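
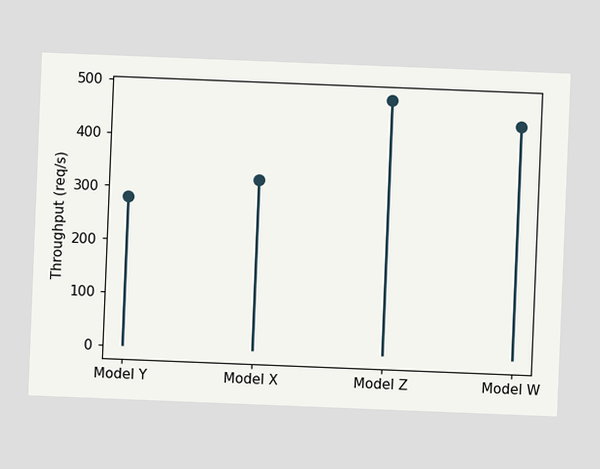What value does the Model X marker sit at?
320req/s

The chart is tilted about 2° clockwise. The Model X marker sits at 320req/s.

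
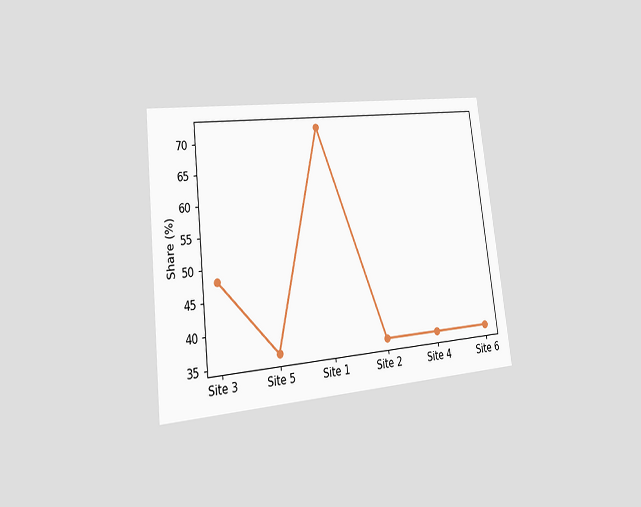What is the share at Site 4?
The chart is tilted about 7° counter-clockwise and viewed slightly from the left. At Site 4, the line is at 36%.

36%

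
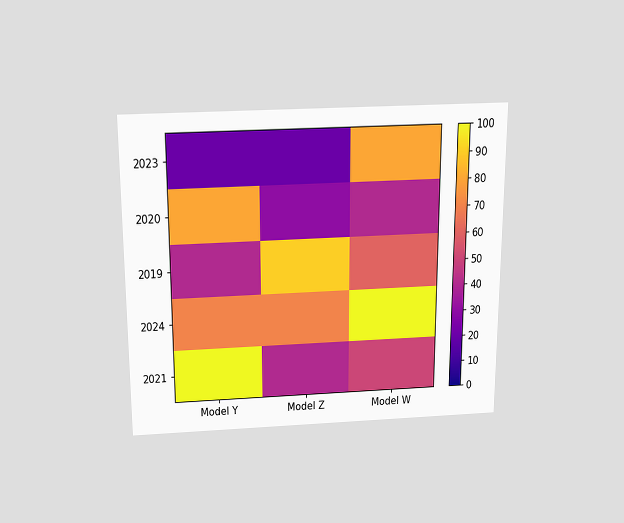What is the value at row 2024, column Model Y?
70

The chart is viewed slightly from above. Matching cell (2024, Model Y) against the colorbar gives 70.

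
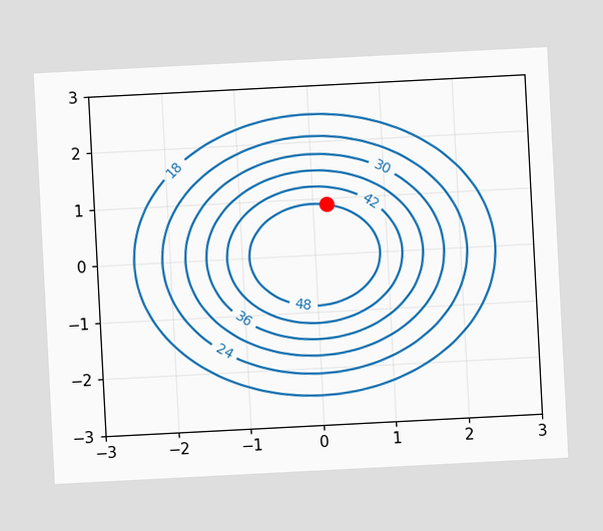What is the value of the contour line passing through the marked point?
48

The chart is tilted about 3° counter-clockwise. The marked point sits on the contour labelled 48.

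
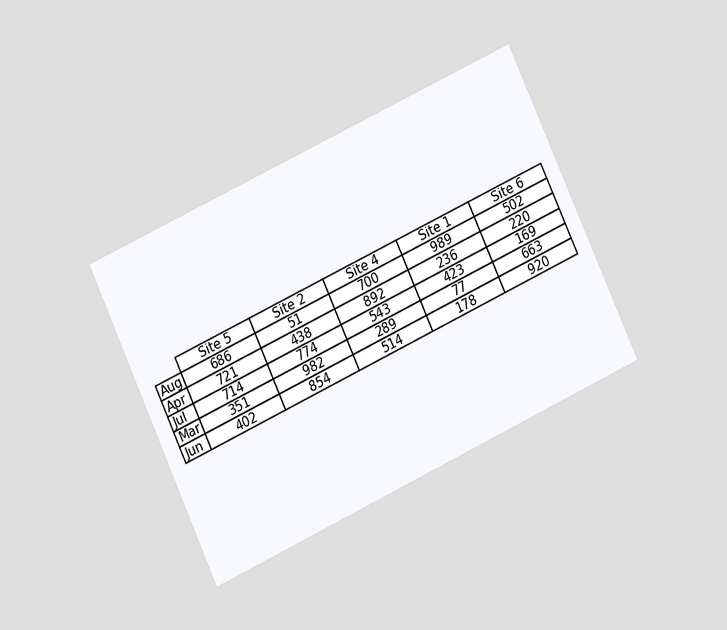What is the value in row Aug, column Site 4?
The chart is tilted about 25° counter-clockwise and viewed at a slight angle. The (Aug, Site 4) cell reads 700.

700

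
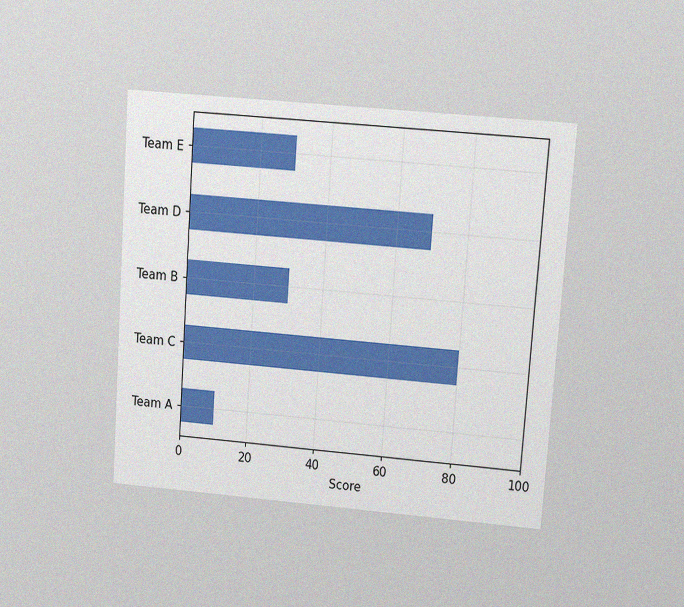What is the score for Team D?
70

The chart is tilted about 4° clockwise and viewed at a slight angle, with some photo noise. Reading along the chart's x-axis, the Team D bar reaches 70.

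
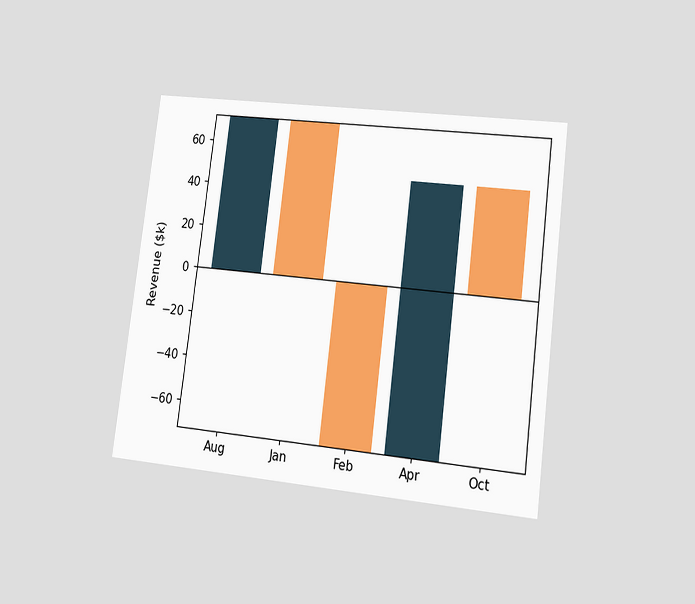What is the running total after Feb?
The chart is tilted about 7° clockwise and viewed at a slight angle. After Feb the running total reaches $-72k.

$-72k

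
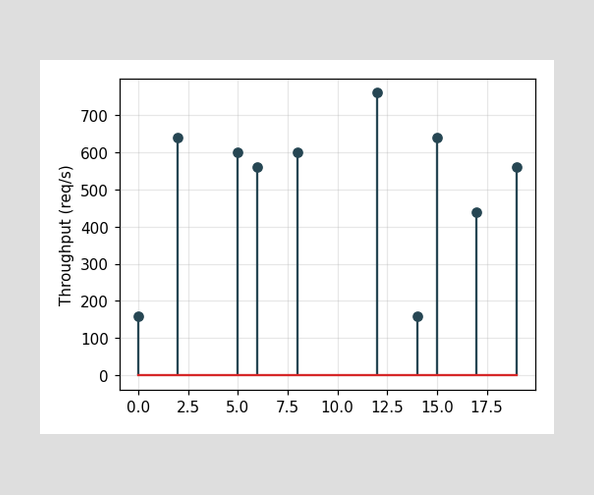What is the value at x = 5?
600req/s

The stem at x=5 reaches 600req/s.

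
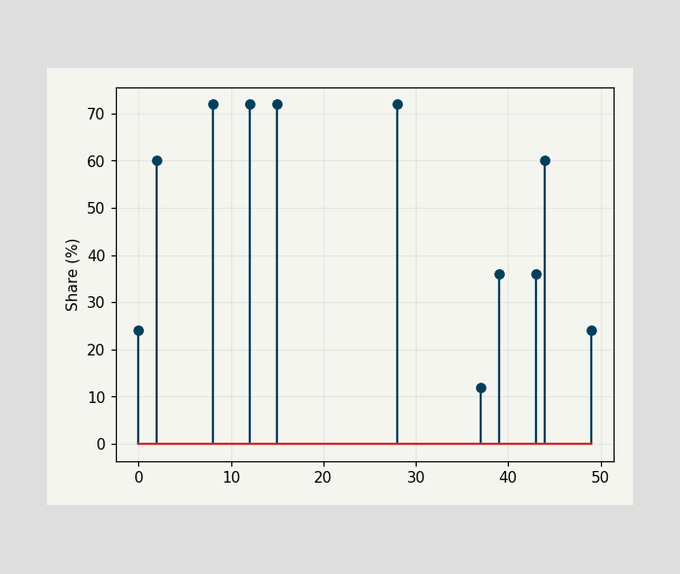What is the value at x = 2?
The stem at x=2 reaches 60%.

60%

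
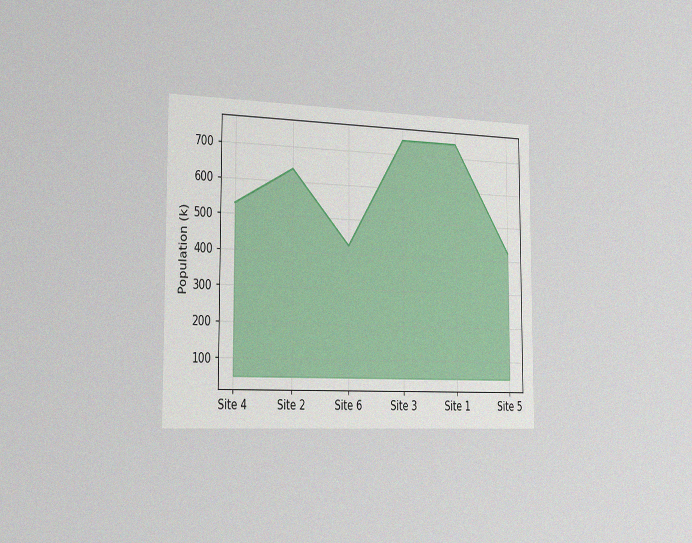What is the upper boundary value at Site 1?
The chart is viewed slightly from the left, with some photo noise. At Site 1 the upper boundary is at 742k.

742k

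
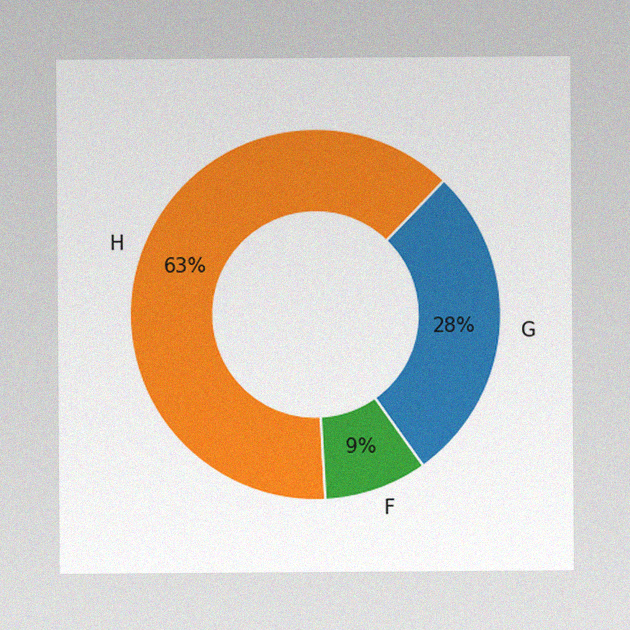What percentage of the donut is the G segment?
28%

The image has some photo noise and uneven lighting. The G segment takes up 28% of the ring.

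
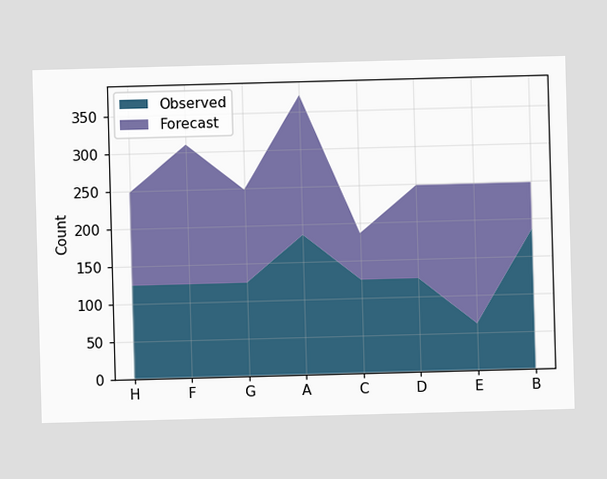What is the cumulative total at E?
The stacked total at E reaches 248.

248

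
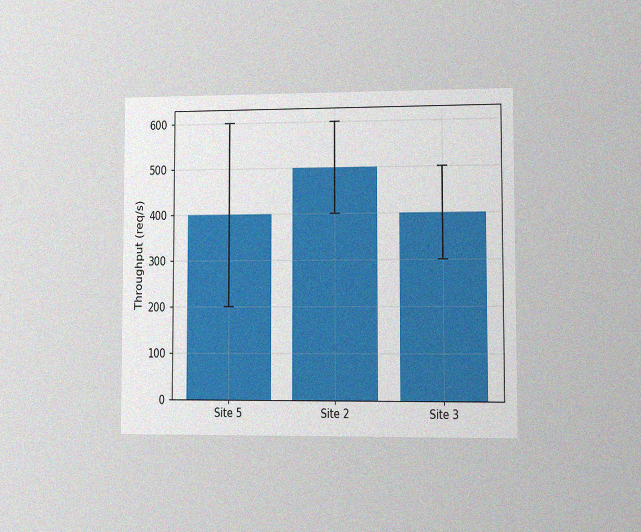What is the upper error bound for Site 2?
The chart is viewed at a slight angle, with some photo noise. The Site 2 bar's upper whisker reaches 600req/s.

600req/s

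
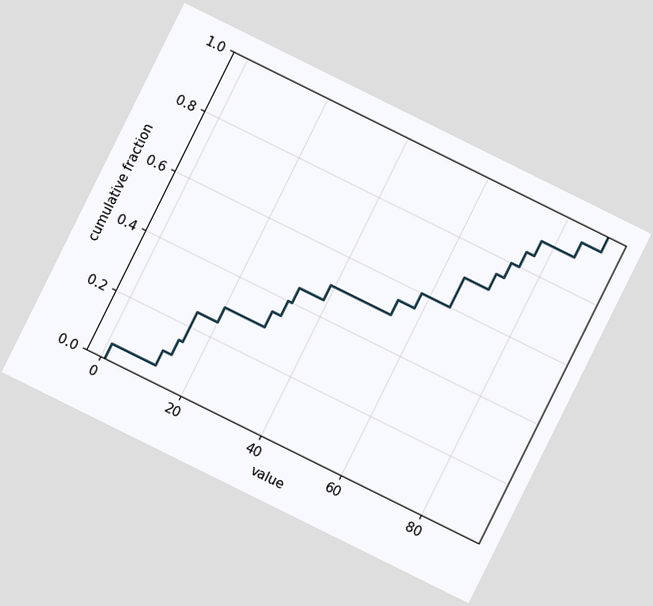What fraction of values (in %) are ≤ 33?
45%

The chart is tilted about 26° clockwise. At x=33 the ECDF step is at 45%.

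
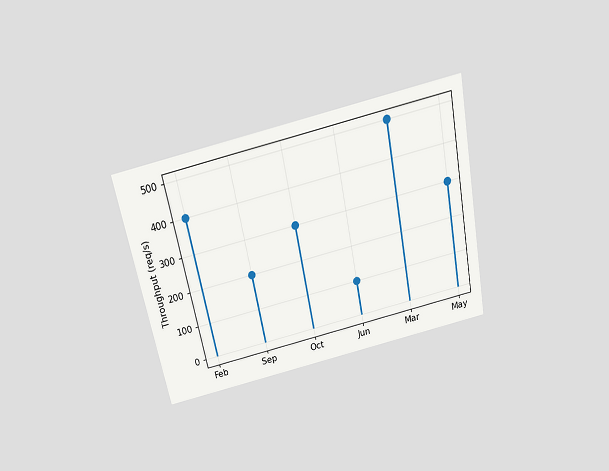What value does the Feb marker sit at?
400req/s

The chart is tilted about 11° counter-clockwise and viewed slightly from above. The Feb marker sits at 400req/s.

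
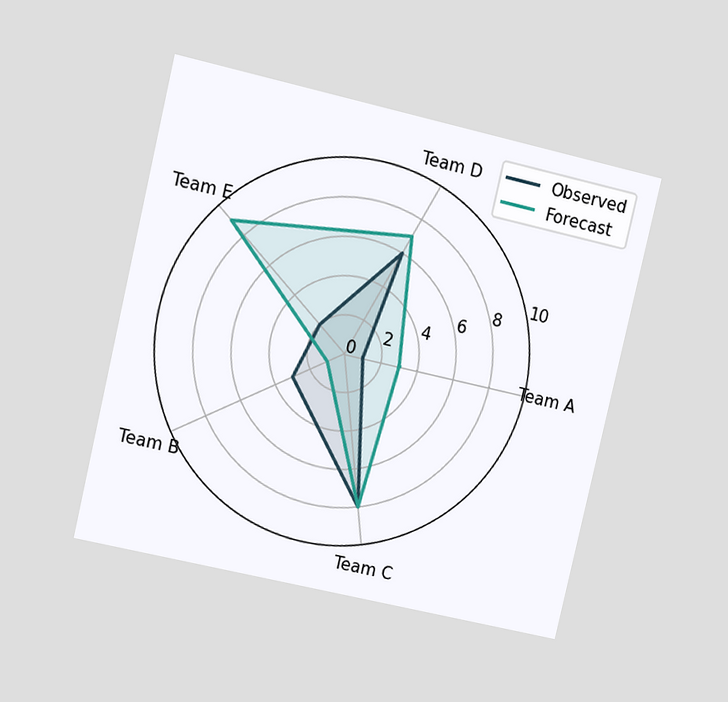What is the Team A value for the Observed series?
The chart is tilted about 13° clockwise and viewed at a slight angle. On the Team A axis, Observed reaches 1.

1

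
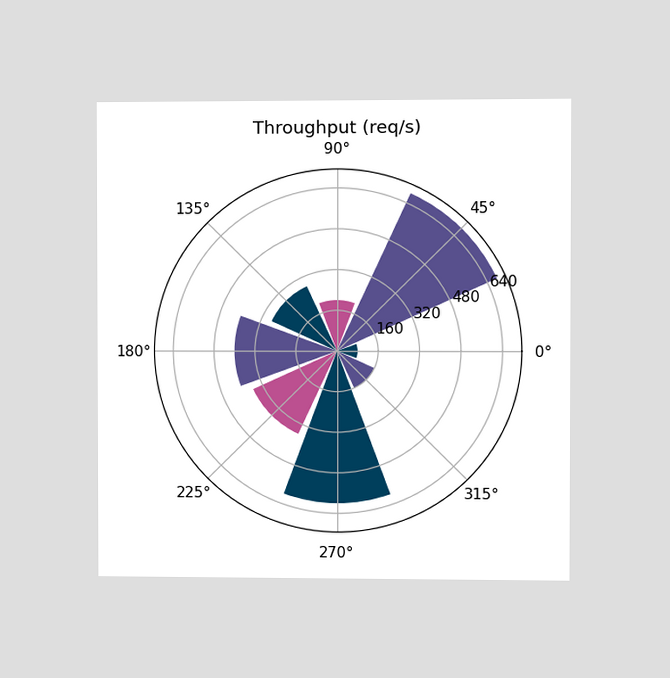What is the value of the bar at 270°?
The chart is viewed at a slight angle. The bar at 270° reaches 600req/s on the radial axis.

600req/s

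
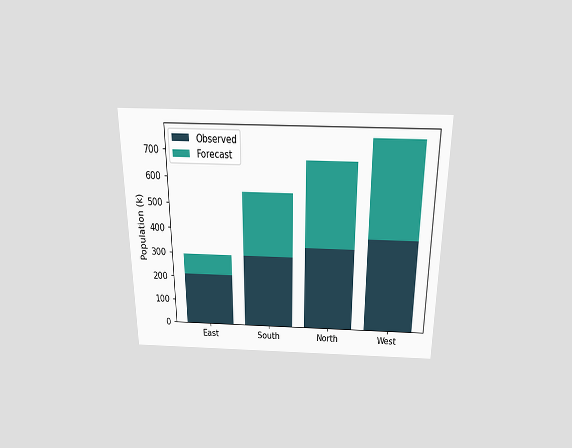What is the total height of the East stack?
The chart is viewed slightly from above. The East stack's top reaches 294k on the y-axis.

294k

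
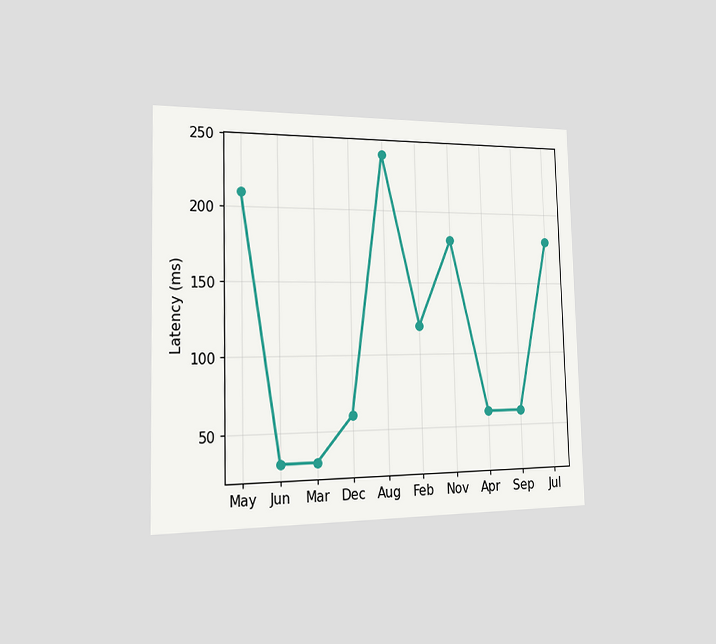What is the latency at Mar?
30ms

The chart is viewed slightly from the left. At Mar, the line is at 30ms.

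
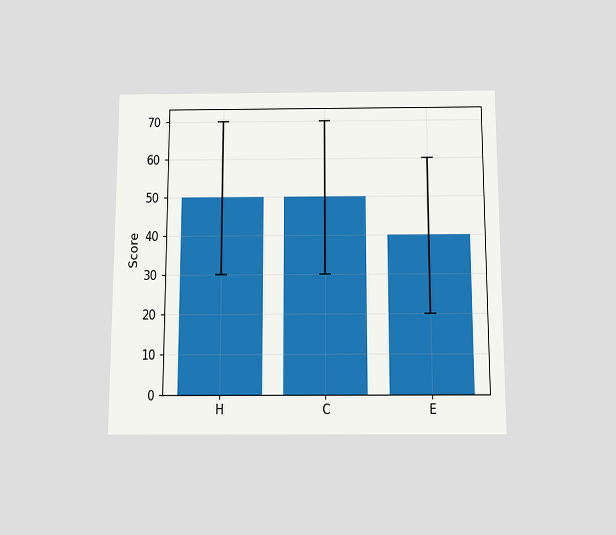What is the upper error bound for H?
70

The chart is viewed slightly from below. The H bar's upper whisker reaches 70.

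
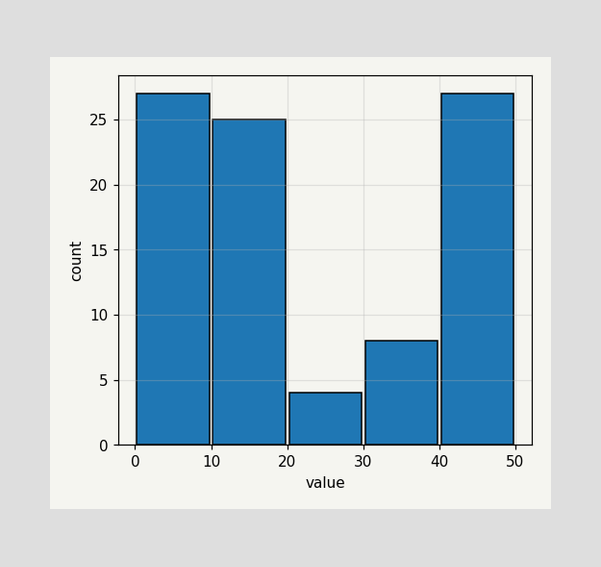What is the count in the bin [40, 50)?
27

The [40, 50) bin has height 27.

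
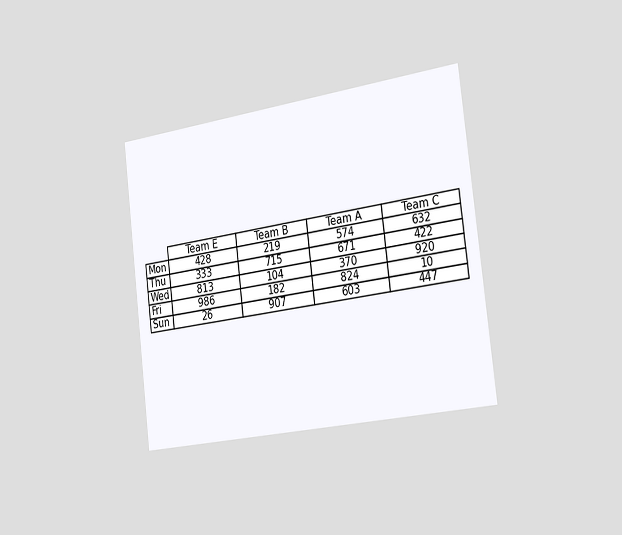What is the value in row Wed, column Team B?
The chart is tilted about 7° counter-clockwise and viewed slightly from the right. The (Wed, Team B) cell reads 104.

104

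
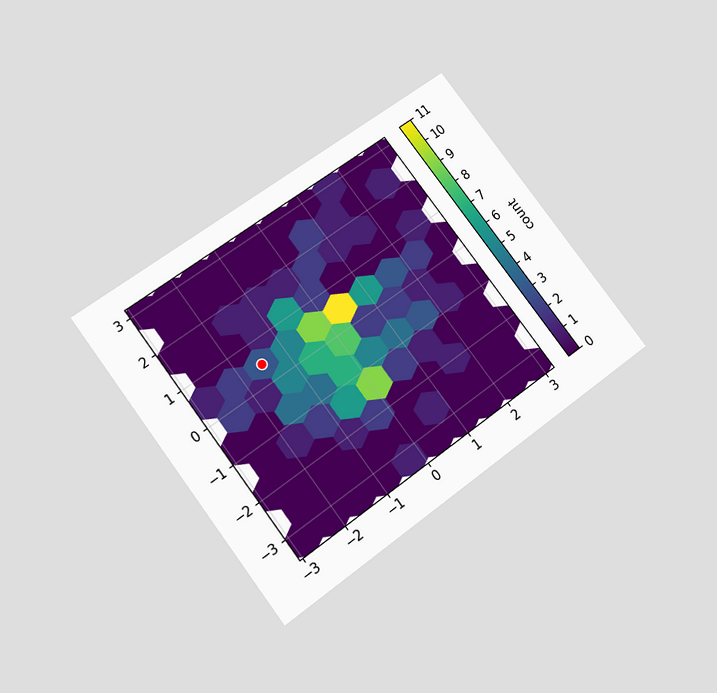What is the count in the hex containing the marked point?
3

The chart is tilted about 37° counter-clockwise and viewed slightly from below. The marked hex reads 3 on the colorbar.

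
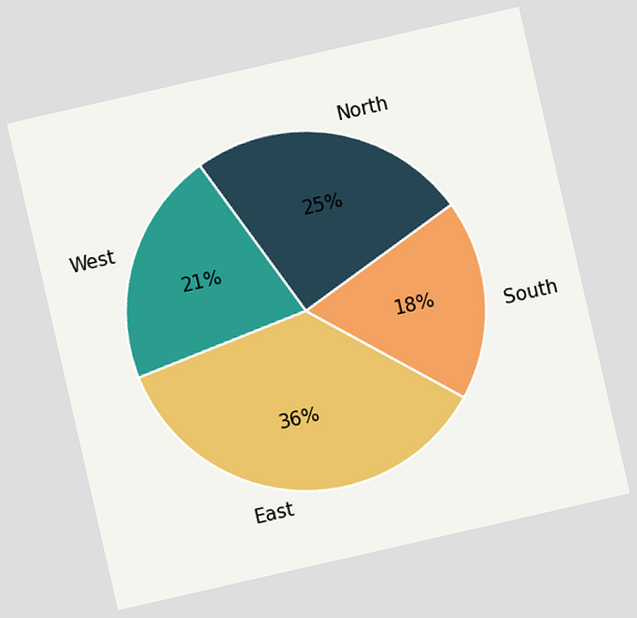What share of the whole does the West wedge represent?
The chart is tilted about 13° counter-clockwise. The West slice takes up 21% of the pie.

21%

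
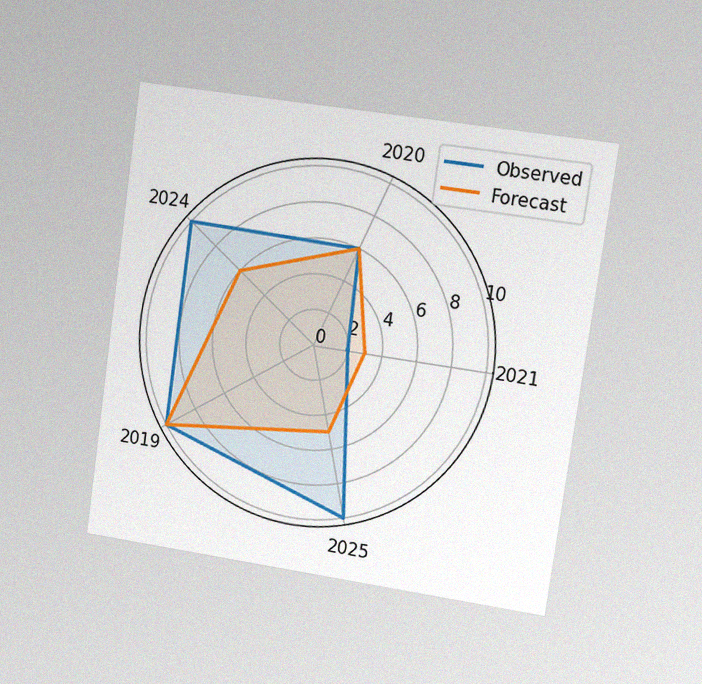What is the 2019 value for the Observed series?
10

The chart is tilted about 8° clockwise and viewed at a slight angle, with some photo noise. On the 2019 axis, Observed reaches 10.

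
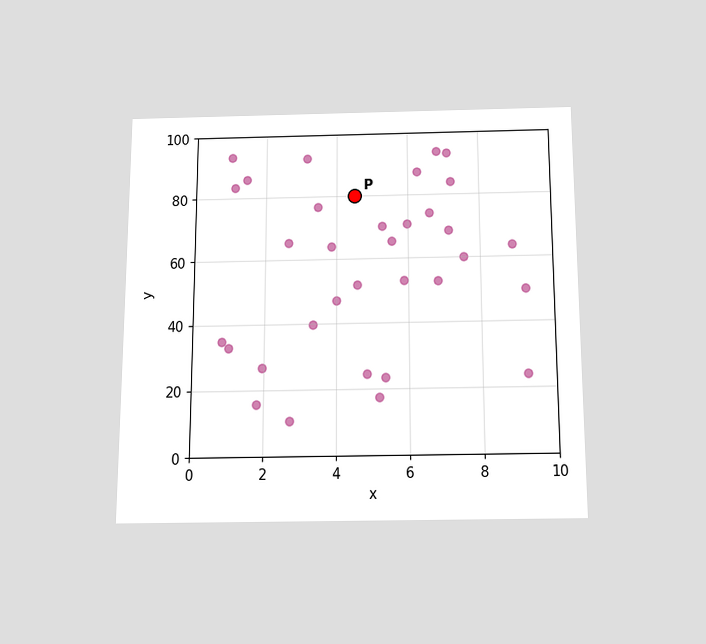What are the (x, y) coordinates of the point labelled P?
(4.5, 80)

The chart is viewed slightly from below. Following the gridlines from P to each axis, P sits at (4.5, 80).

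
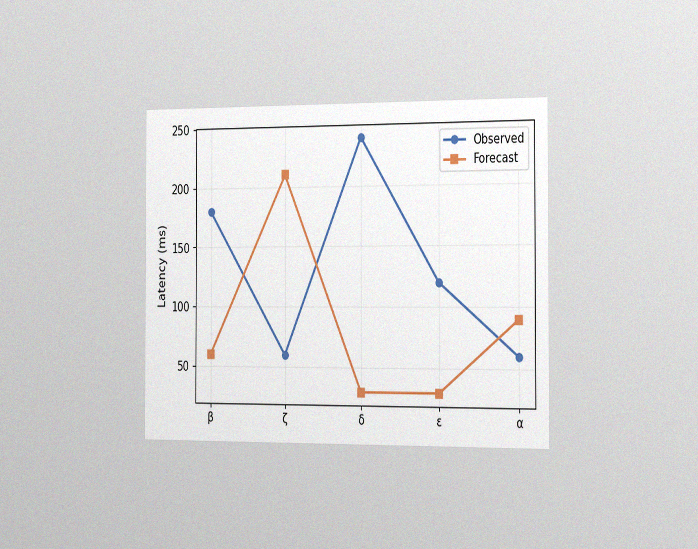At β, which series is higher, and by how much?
The chart is viewed slightly from the right, with some photo noise. At β, Observed sits above the other line by 120ms.

Observed, by 120ms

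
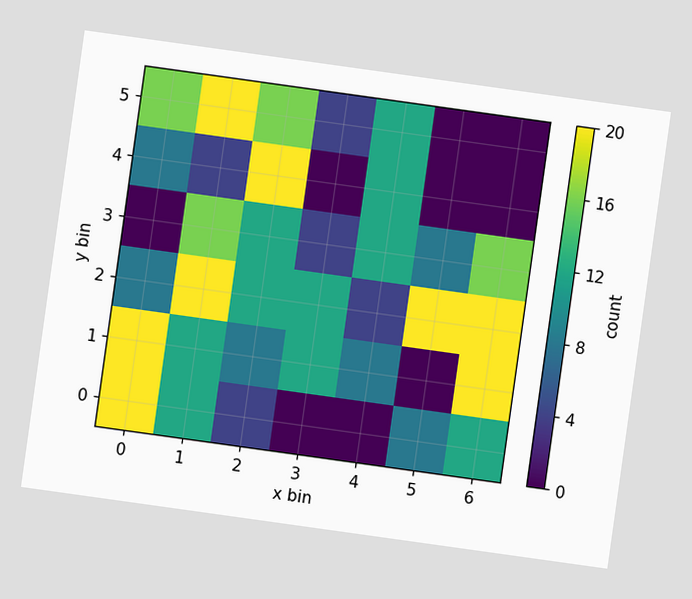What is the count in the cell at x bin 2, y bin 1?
8

The chart is tilted about 8° clockwise. Matching the cell (2, 1) against the colorbar gives 8.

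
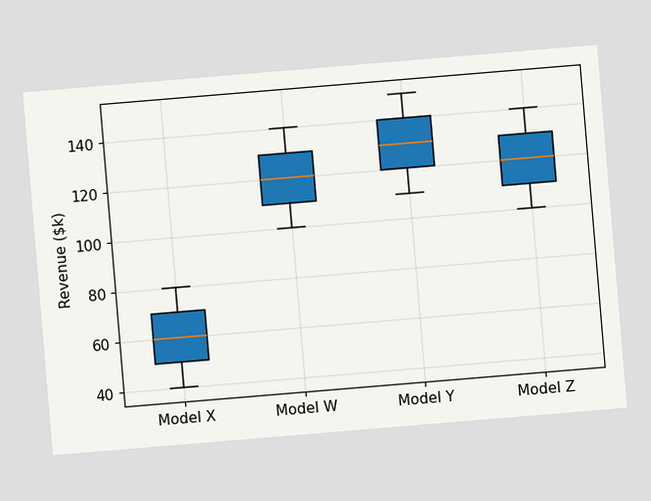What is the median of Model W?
The chart is tilted about 5° counter-clockwise. The median line in the Model W box sits at $120k.

$120k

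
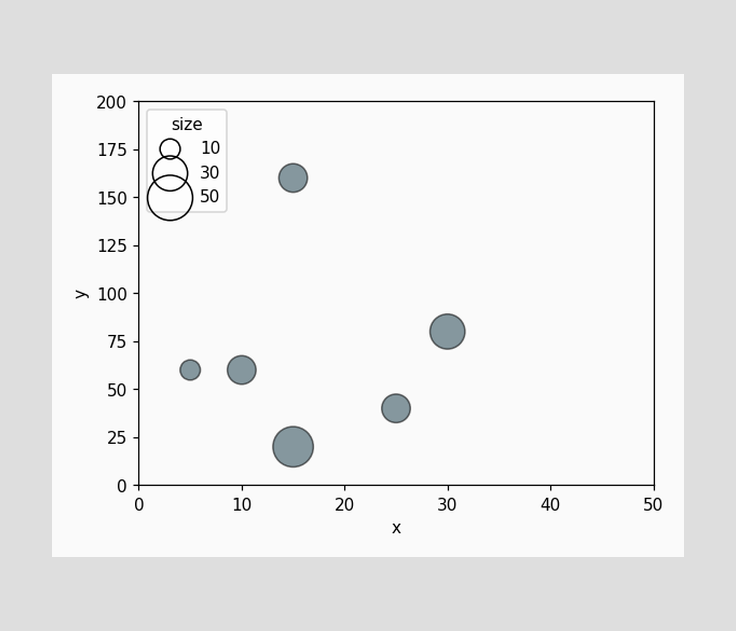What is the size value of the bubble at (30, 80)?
30

Matching the bubble at (30, 80) against the size legend gives 30.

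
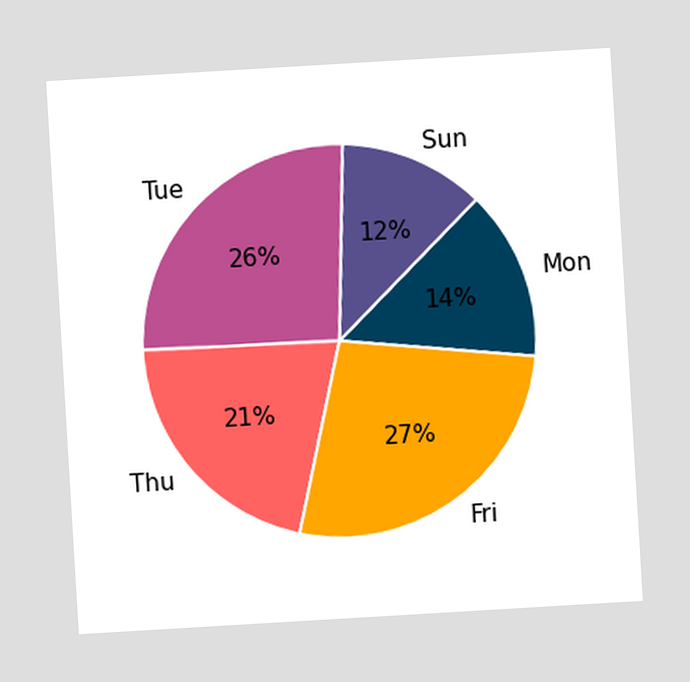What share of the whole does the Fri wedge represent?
The chart is tilted about 3° counter-clockwise. The Fri slice takes up 27% of the pie.

27%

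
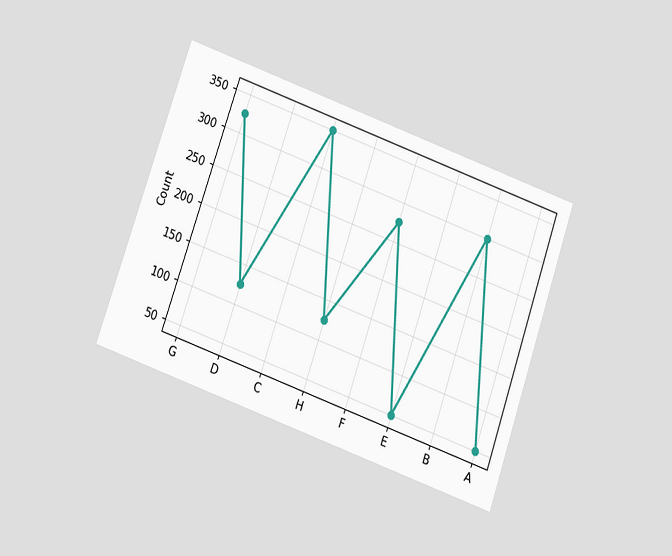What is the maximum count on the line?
The chart is tilted about 19° clockwise and viewed slightly from below. The highest point is at C, and reading across to the y-axis gives 350.

350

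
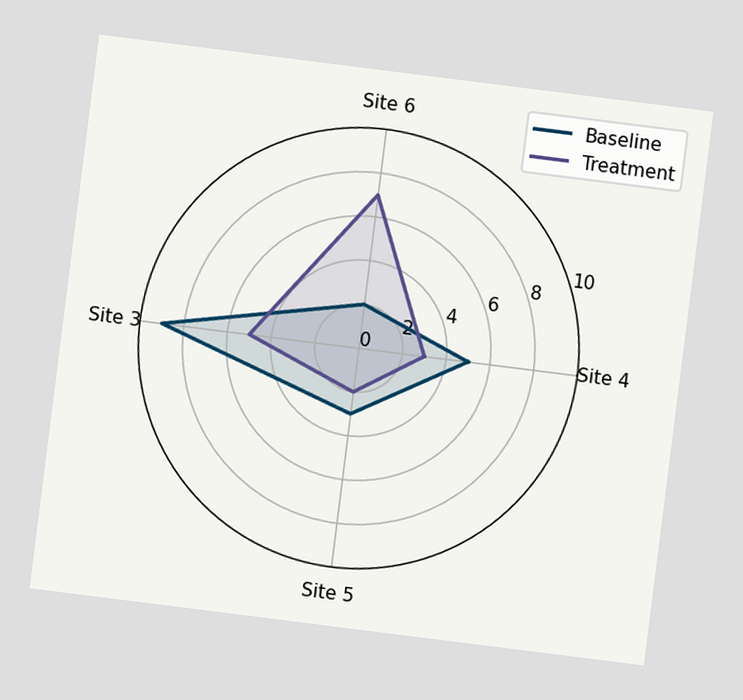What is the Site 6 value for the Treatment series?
The chart is tilted about 7° clockwise. On the Site 6 axis, Treatment reaches 7.

7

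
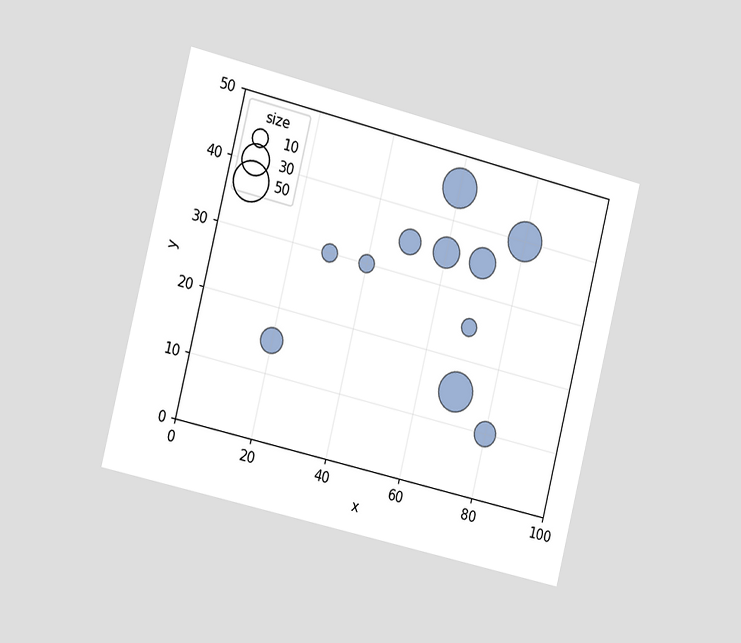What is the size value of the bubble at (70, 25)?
10

The chart is tilted about 14° clockwise and viewed slightly from the left. Matching the bubble at (70, 25) against the size legend gives 10.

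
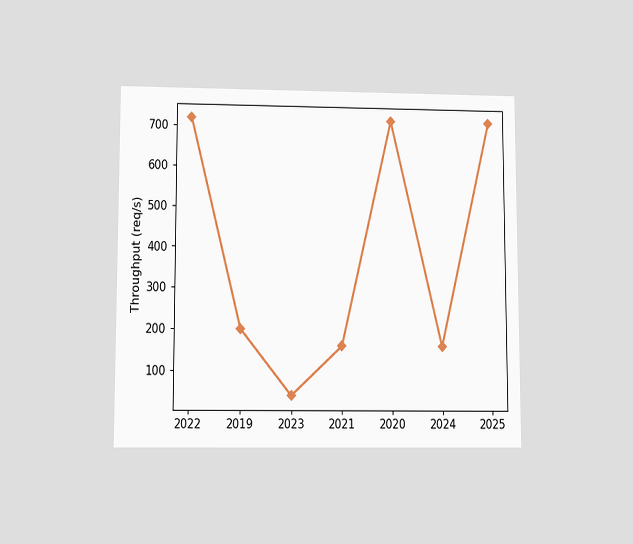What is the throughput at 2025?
The chart is viewed slightly from below. At 2025, the line is at 720req/s.

720req/s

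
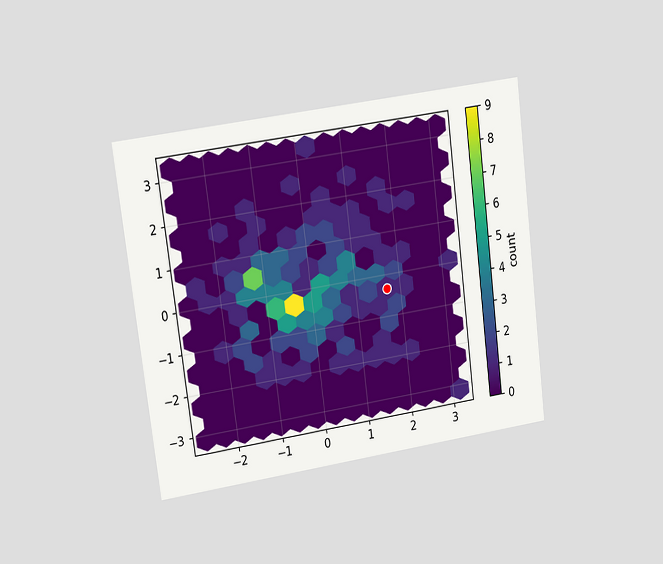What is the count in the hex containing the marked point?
1

The chart is tilted about 7° counter-clockwise and viewed at a slight angle. The marked hex reads 1 on the colorbar.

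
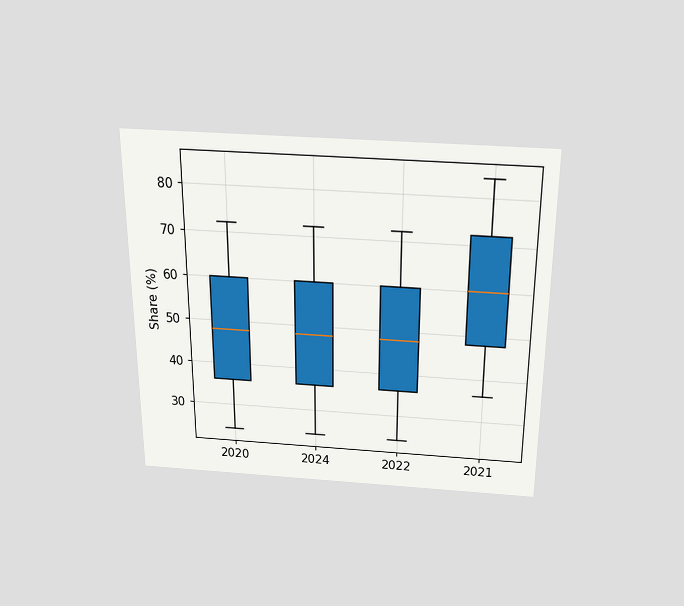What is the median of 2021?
The chart is viewed slightly from above. The median line in the 2021 box sits at 60%.

60%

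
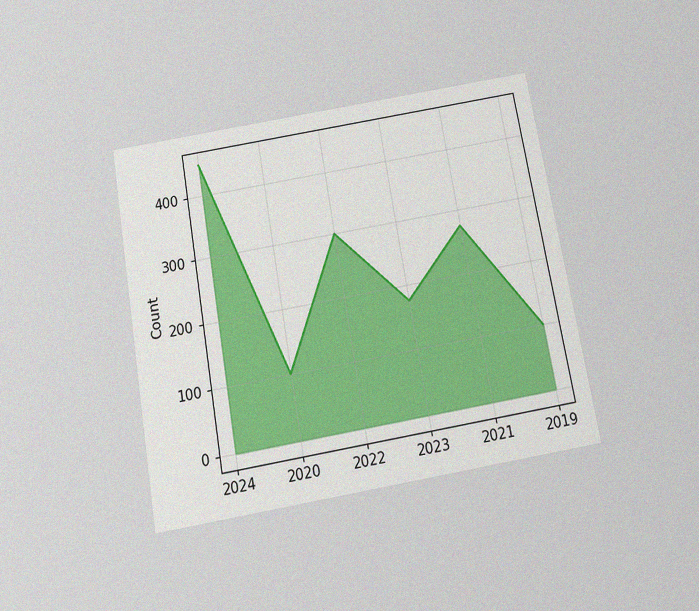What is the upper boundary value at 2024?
450

The chart is tilted about 10° counter-clockwise and viewed slightly from below, with some photo noise. At 2024 the upper boundary is at 450.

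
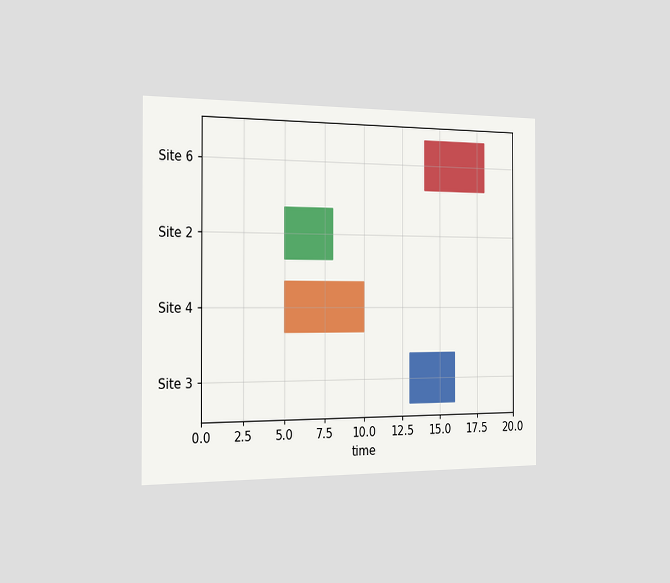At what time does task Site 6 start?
The chart is viewed slightly from the left. The Site 6 bar begins at t=14.

14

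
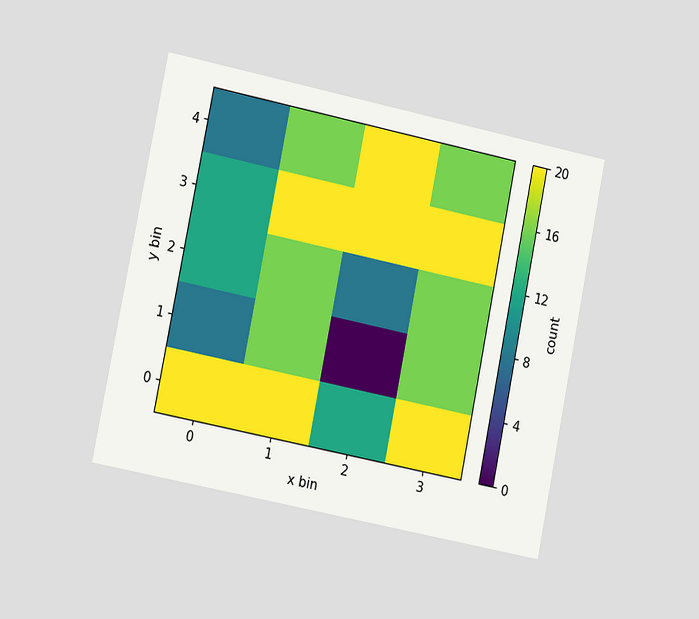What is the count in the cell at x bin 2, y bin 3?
The chart is tilted about 11° clockwise and viewed slightly from the left. Matching the cell (2, 3) against the colorbar gives 20.

20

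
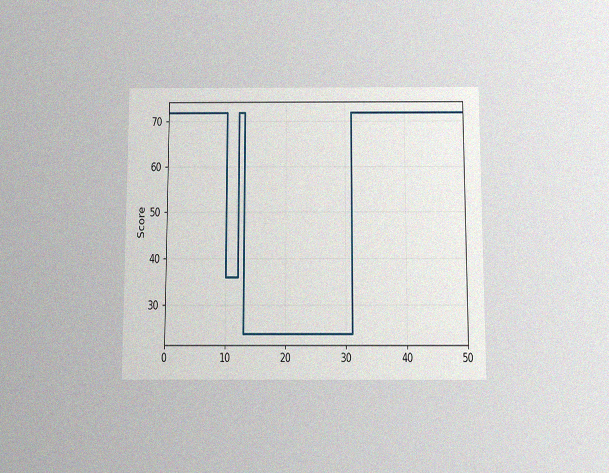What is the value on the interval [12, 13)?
The chart is viewed slightly from below, with some photo noise. On [12, 13) the step sits at 72.

72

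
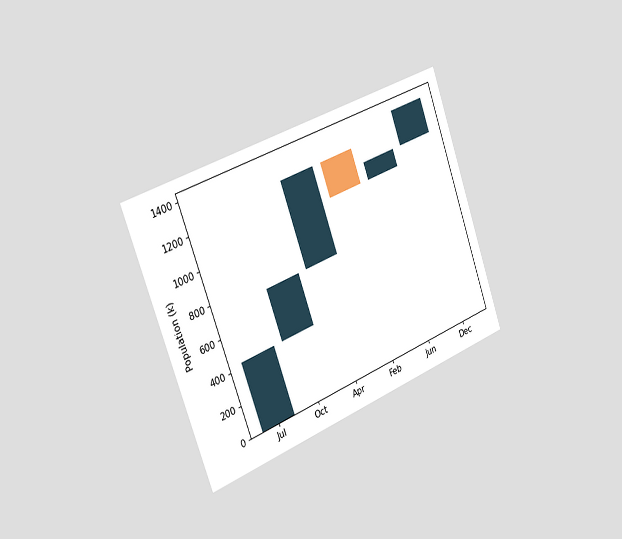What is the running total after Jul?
The chart is tilted about 20° counter-clockwise and viewed slightly from the left. After Jul the running total reaches 424k.

424k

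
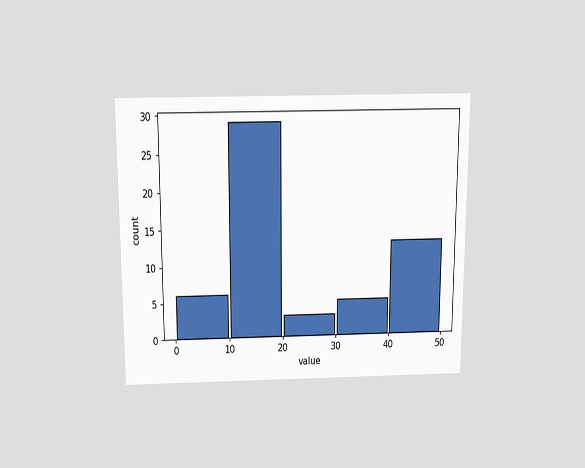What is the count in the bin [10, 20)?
29

The chart is viewed slightly from above. The [10, 20) bin has height 29.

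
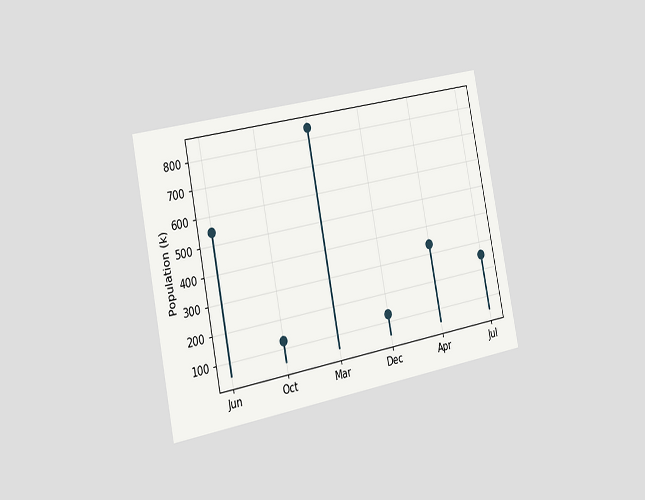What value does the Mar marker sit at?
The chart is tilted about 11° counter-clockwise and viewed slightly from the left. The Mar marker sits at 840k.

840k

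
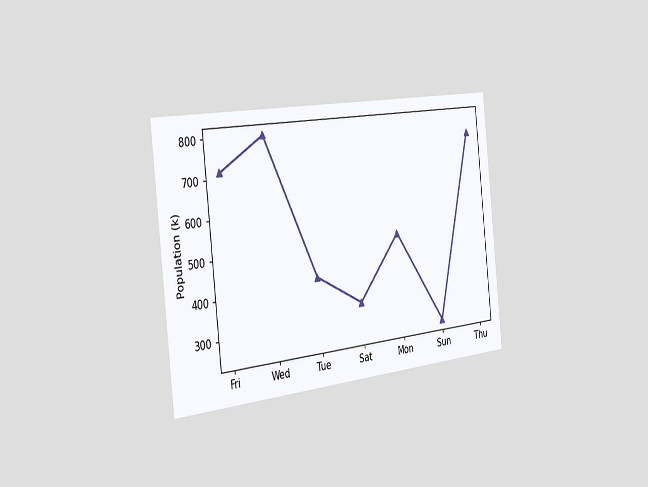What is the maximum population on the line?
798k

The chart is tilted about 6° counter-clockwise and viewed slightly from the left. The highest point is at Wed, and reading across to the y-axis gives 798k.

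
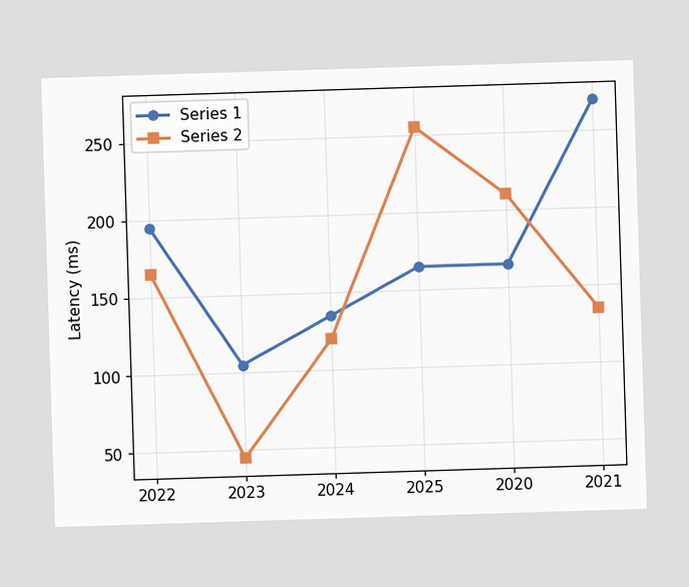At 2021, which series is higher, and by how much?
Series 1, by 135ms

At 2021, Series 1 sits above the other line by 135ms.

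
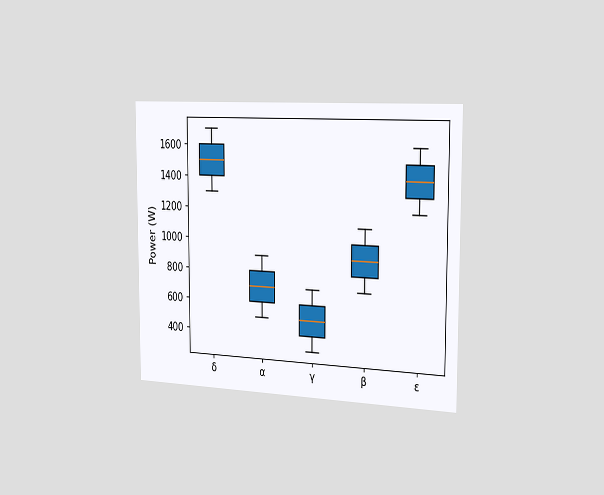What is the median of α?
The chart is viewed slightly from the right. The median line in the α box sits at 700W.

700W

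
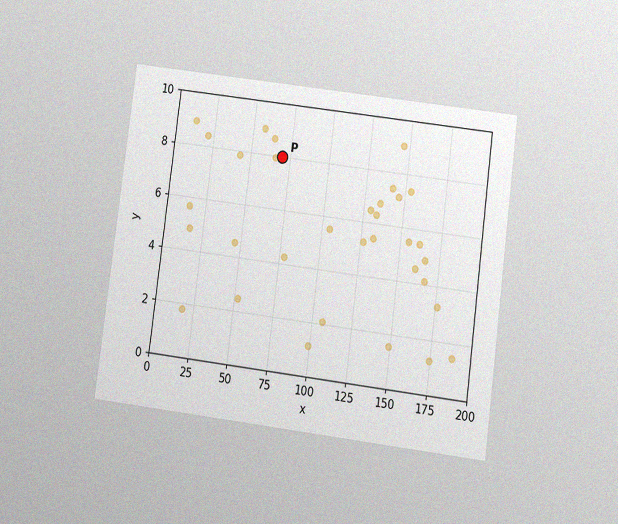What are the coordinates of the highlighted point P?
(70, 8)

The chart is tilted about 7° clockwise and viewed at a slight angle, with some photo noise. Following the gridlines from P to each axis, P sits at (70, 8).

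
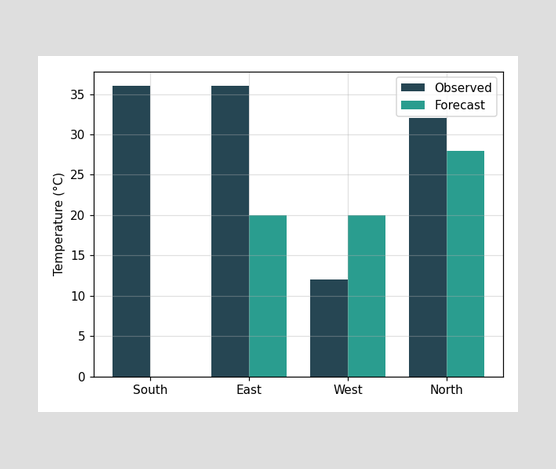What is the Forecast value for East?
The Forecast bar at East reaches 20°C on the y-axis.

20°C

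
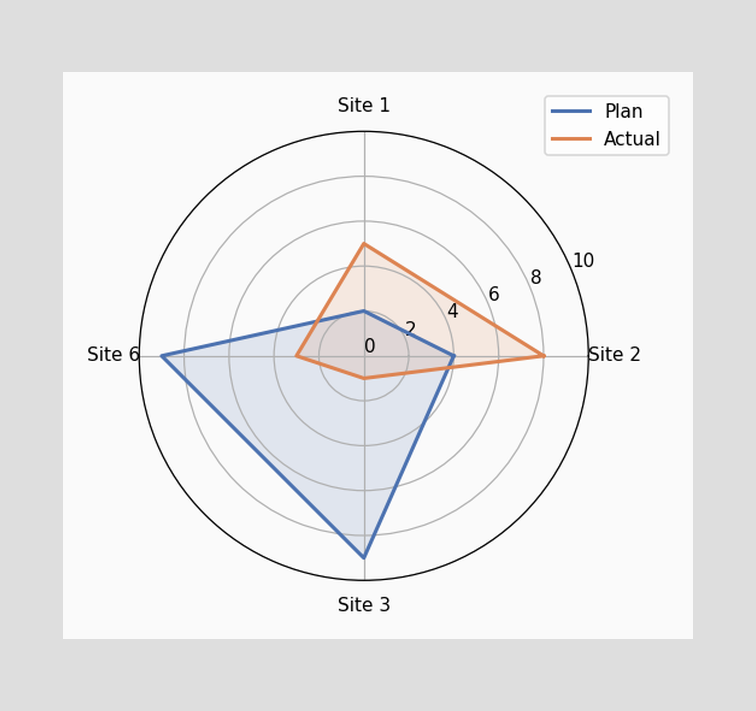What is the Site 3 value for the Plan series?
9

On the Site 3 axis, Plan reaches 9.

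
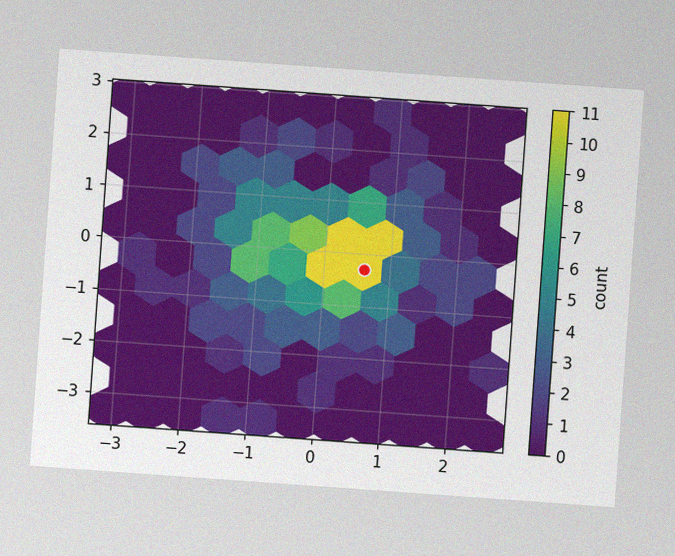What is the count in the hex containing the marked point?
11

The chart is tilted about 4° clockwise, with some photo noise. The marked hex reads 11 on the colorbar.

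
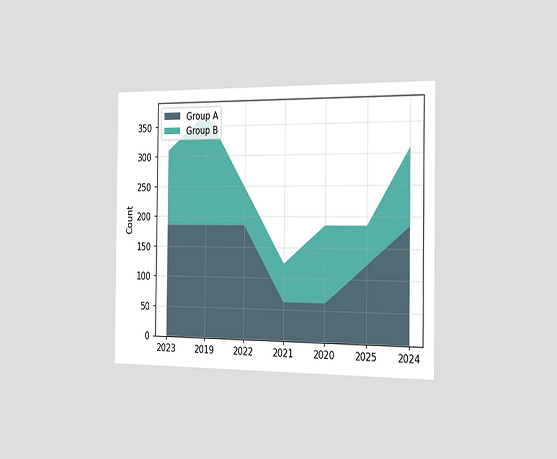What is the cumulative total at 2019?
The chart is viewed slightly from the right. The stacked total at 2019 reaches 372.

372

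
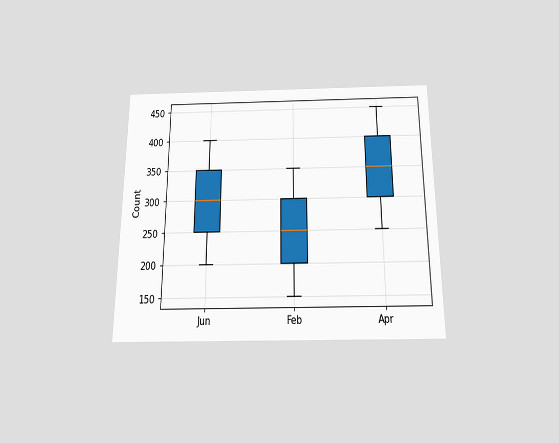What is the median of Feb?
250

The chart is viewed slightly from below. The median line in the Feb box sits at 250.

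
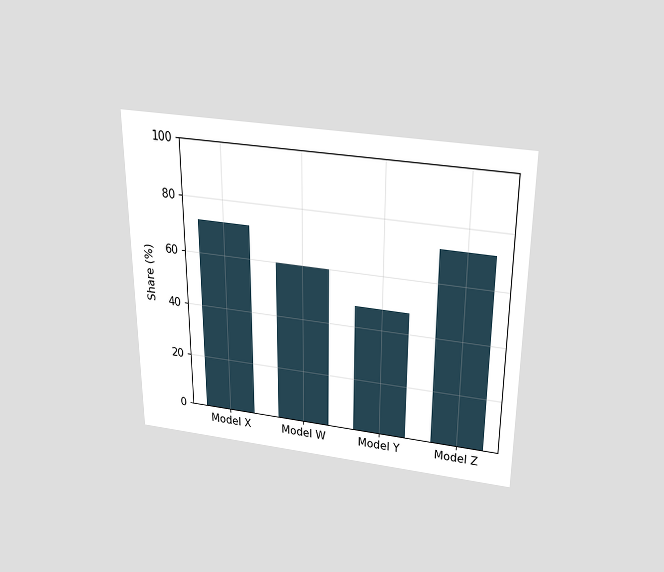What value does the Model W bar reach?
60%

The chart is viewed slightly from above. Reading along the chart's y-axis, the Model W bar reaches 60%.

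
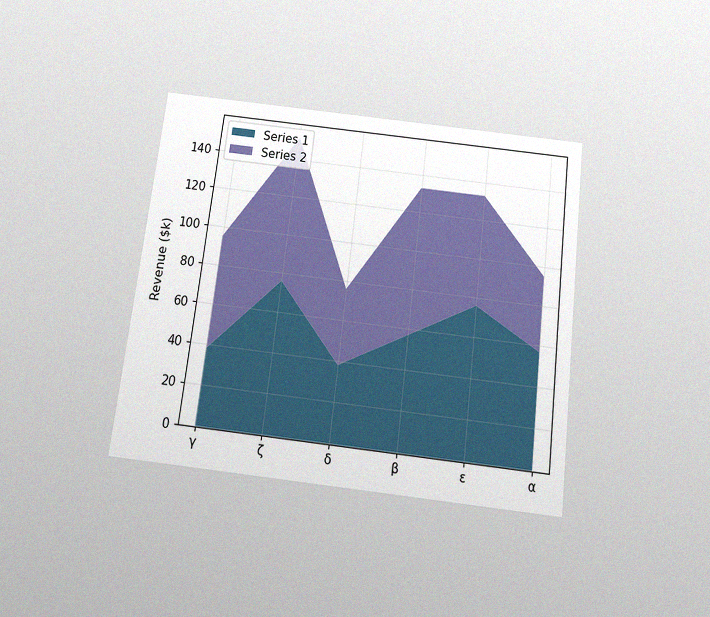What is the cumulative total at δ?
The chart is tilted about 7° clockwise and viewed slightly from below, with some photo noise. The stacked total at δ reaches $76k.

$76k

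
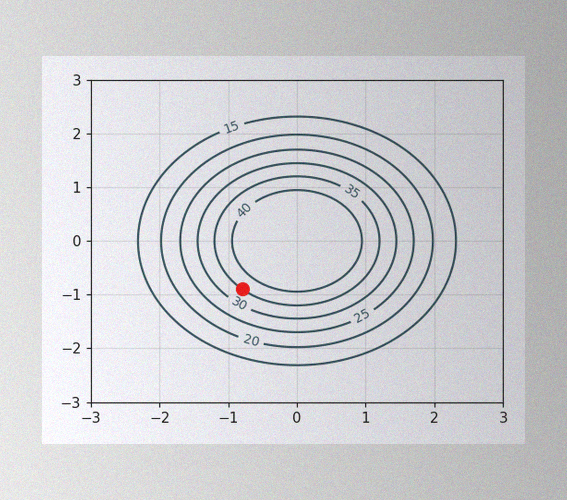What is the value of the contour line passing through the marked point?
The image has some photo noise and uneven lighting. The marked point sits on the contour labelled 35.

35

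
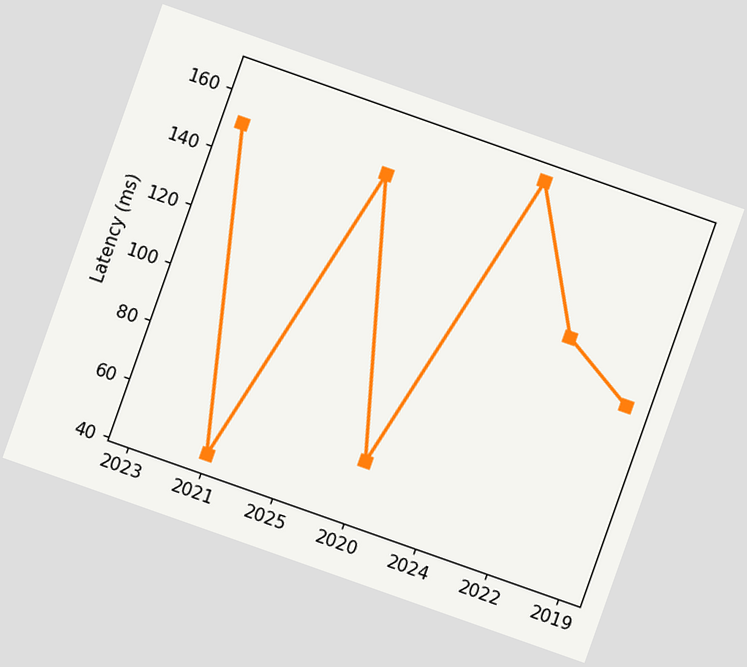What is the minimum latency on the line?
45ms

The chart is tilted about 19° clockwise. The lowest point is at 2021, and reading across to the y-axis gives 45ms.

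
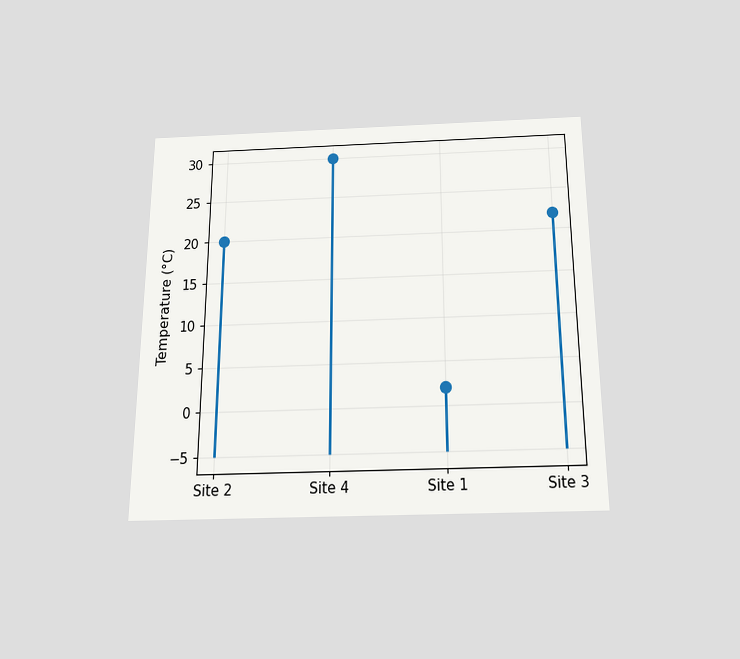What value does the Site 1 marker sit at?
2°C

The chart is viewed slightly from below. The Site 1 marker sits at 2°C.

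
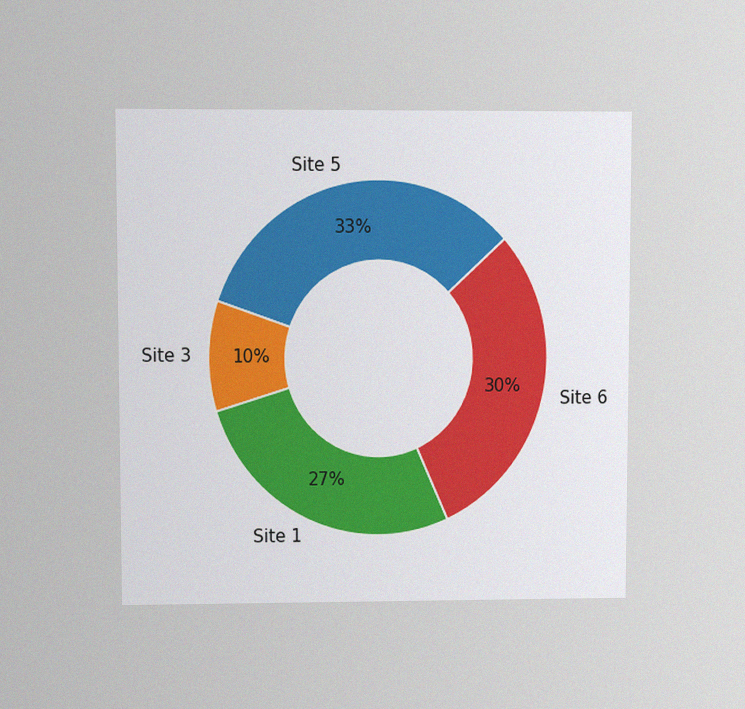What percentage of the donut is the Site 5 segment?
33%

The chart is viewed at a slight angle, with some photo noise. The Site 5 segment takes up 33% of the ring.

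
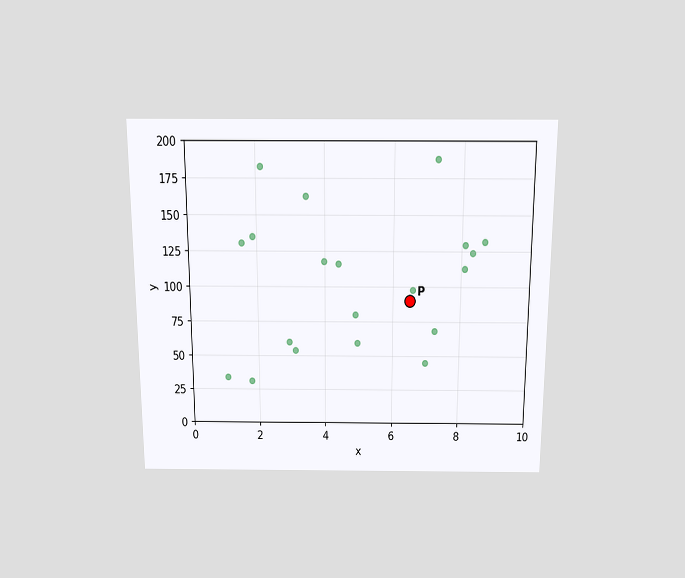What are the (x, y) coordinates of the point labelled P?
(6.5, 90)

The chart is viewed slightly from above. Following the gridlines from P to each axis, P sits at (6.5, 90).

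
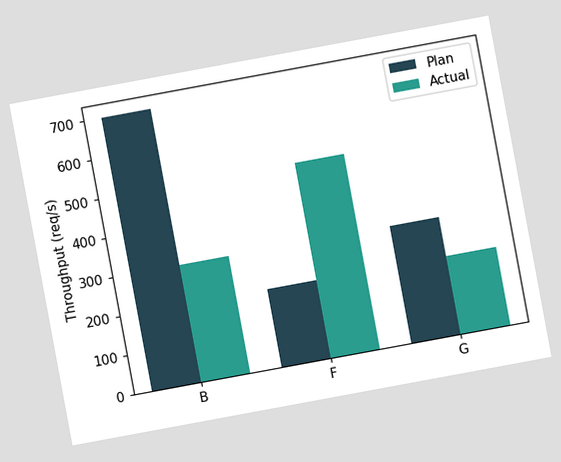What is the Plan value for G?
300req/s

The chart is tilted about 10° counter-clockwise. The Plan bar at G reaches 300req/s on the y-axis.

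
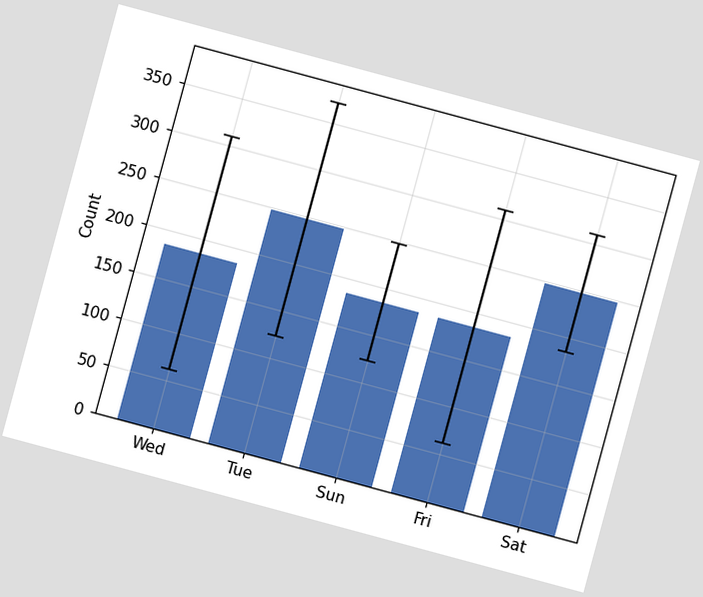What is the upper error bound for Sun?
248

The chart is tilted about 15° clockwise. The Sun bar's upper whisker reaches 248.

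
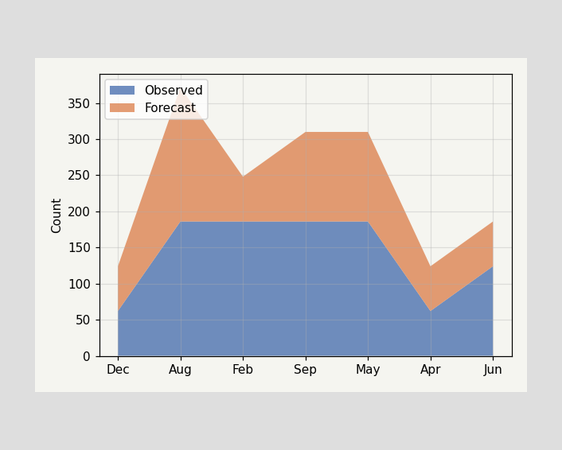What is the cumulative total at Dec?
124

The stacked total at Dec reaches 124.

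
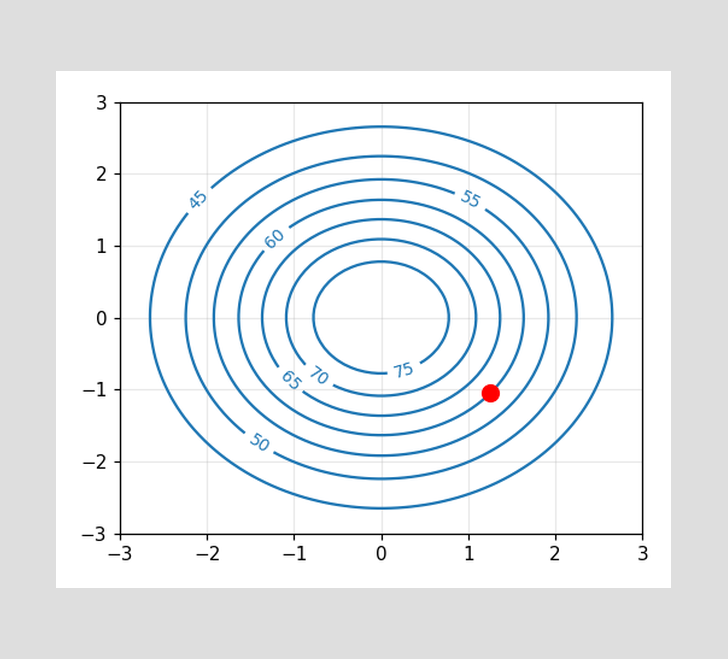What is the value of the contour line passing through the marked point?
The marked point sits on the contour labelled 60.

60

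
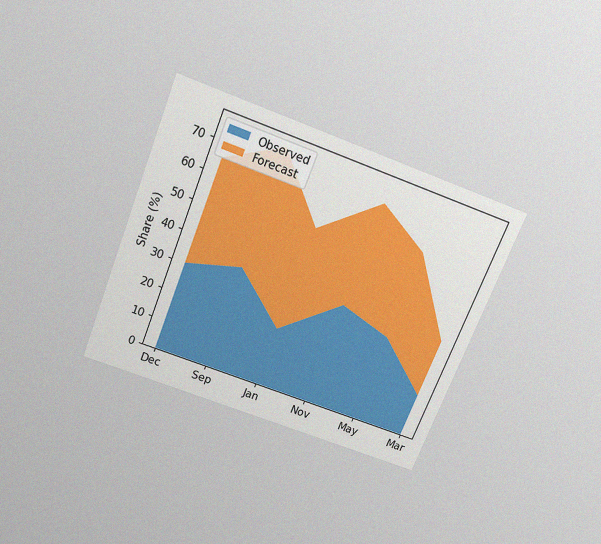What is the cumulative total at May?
The chart is tilted about 22° clockwise and viewed slightly from above, with some photo noise. The stacked total at May reaches 60%.

60%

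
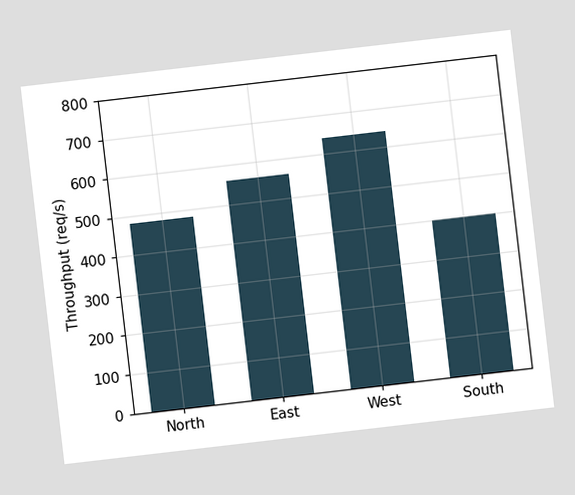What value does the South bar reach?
400req/s

The chart is tilted about 7° counter-clockwise. Reading along the chart's y-axis, the South bar reaches 400req/s.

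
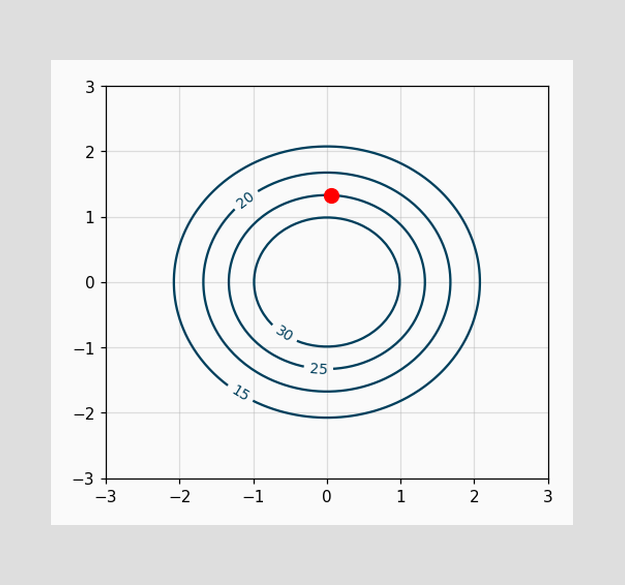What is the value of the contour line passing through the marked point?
25

The marked point sits on the contour labelled 25.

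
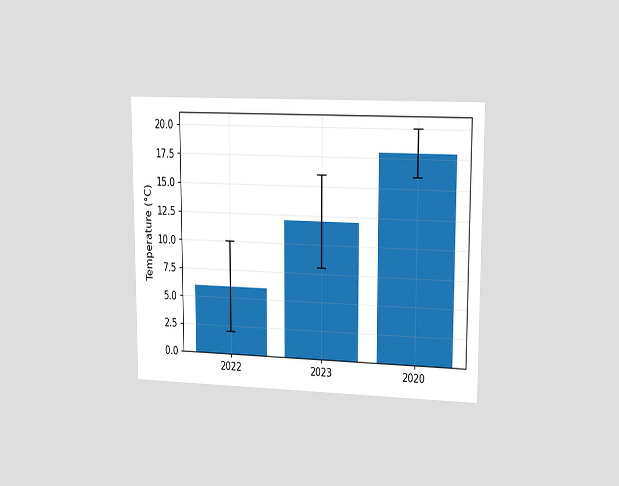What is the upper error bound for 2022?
The chart is viewed slightly from the right. The 2022 bar's upper whisker reaches 10°C.

10°C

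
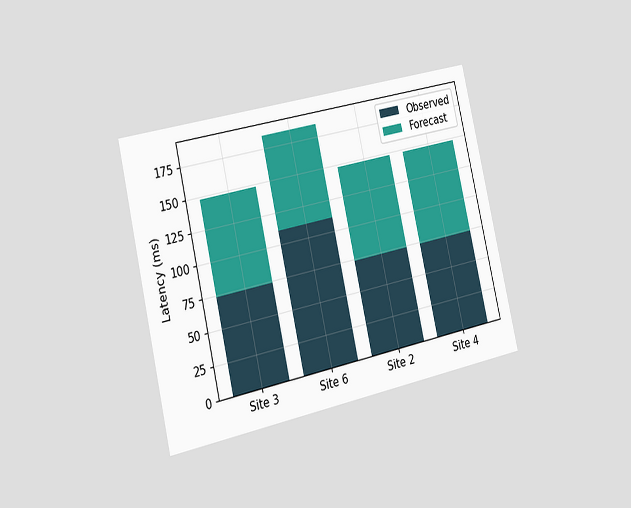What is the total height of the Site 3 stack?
The chart is tilted about 13° counter-clockwise and viewed slightly from the left. The Site 3 stack's top reaches 148ms on the y-axis.

148ms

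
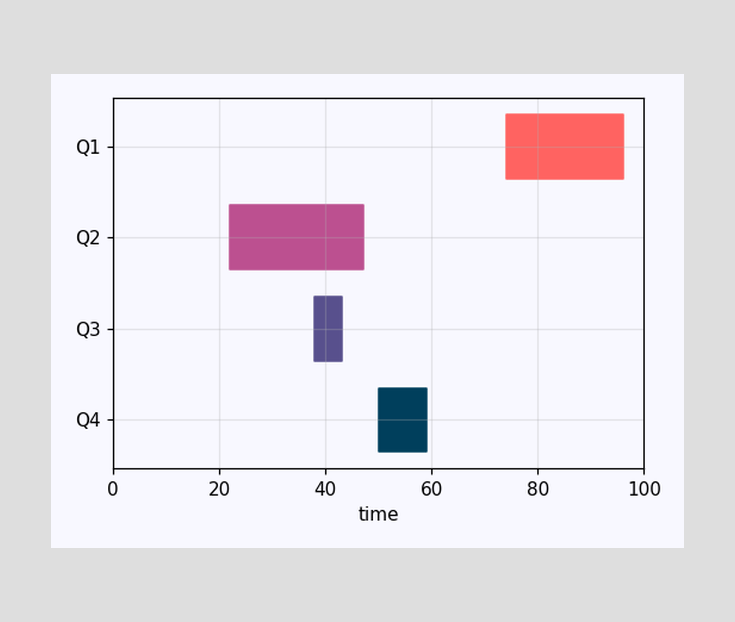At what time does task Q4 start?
The Q4 bar begins at t=50.

50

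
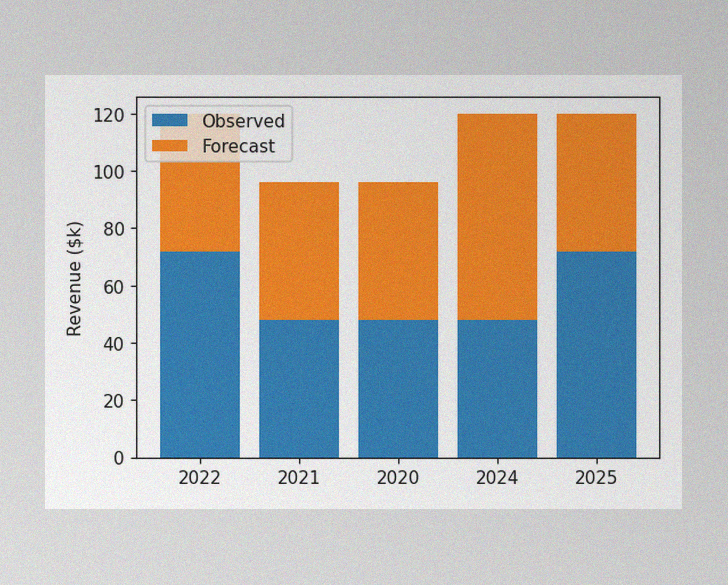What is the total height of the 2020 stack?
The image has some photo noise and uneven lighting. The 2020 stack's top reaches $96k on the y-axis.

$96k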